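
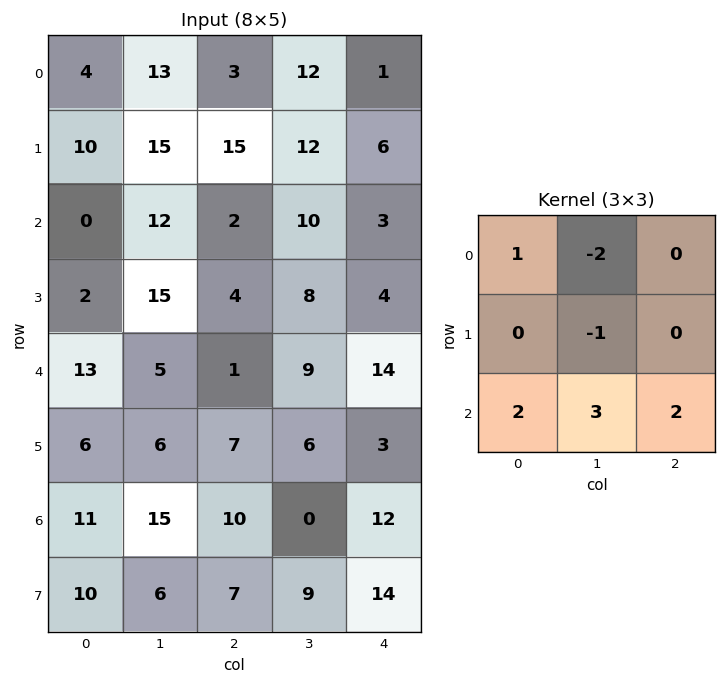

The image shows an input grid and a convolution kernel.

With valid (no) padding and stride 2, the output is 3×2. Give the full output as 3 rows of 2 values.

Output[0,0]: The receptive field on the input at this output position is [4 13 3 / 10 15 15 / 0 12 2]. Elementwise product with the kernel and sum: 4·1 + 13·-2 + 15·-1 + 0·2 + 12·3 + 2·2.
Output[0,1]: The receptive field on the input at this output position is [3 12 1 / 15 12 6 / 2 10 3]. Elementwise product with the kernel and sum: 3·1 + 12·-2 + 12·-1 + 2·2 + 10·3 + 3·2.

3 7
4 31
84 21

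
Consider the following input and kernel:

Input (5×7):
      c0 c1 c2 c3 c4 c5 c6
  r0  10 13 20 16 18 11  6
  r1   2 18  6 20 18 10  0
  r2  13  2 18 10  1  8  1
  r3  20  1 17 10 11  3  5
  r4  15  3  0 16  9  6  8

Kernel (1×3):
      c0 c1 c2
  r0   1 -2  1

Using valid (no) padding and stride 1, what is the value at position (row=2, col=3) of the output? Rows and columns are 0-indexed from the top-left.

The receptive field on the input at this output position is [10 1 8]. Elementwise product with the kernel and sum: 10·1 + 1·-2 + 8·1.

16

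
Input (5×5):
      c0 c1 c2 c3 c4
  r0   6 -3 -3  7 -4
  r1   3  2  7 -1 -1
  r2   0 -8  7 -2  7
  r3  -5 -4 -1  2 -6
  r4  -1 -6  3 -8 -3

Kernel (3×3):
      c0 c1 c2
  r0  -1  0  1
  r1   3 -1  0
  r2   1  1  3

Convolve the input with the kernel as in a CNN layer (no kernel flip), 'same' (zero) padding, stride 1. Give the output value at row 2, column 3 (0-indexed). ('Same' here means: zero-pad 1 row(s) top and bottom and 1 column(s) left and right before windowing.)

-2

The receptive field on the zero-padded input at this output position is [7 -1 -1 / 7 -2 7 / -1 2 -6]. Elementwise product with the kernel and sum: 7·-1 + -1·1 + 7·3 + -2·-1 + -1·1 + 2·1 + -6·3.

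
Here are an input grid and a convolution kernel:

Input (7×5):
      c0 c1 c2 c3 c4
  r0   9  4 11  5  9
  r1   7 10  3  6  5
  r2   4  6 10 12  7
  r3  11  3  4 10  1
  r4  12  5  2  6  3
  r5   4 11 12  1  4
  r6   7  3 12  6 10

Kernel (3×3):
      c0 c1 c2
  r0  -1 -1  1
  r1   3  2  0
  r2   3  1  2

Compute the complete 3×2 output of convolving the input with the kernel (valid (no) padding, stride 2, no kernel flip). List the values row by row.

77 70
84 35
67 95

Output[0,0]: The receptive field on the input at this output position is [9 4 11 / 7 10 3 / 4 6 10]. Elementwise product with the kernel and sum: 9·-1 + 4·-1 + 11·1 + 7·3 + 10·2 + 4·3 + 6·1 + 10·2.
Output[0,1]: The receptive field on the input at this output position is [11 5 9 / 3 6 5 / 10 12 7]. Elementwise product with the kernel and sum: 11·-1 + 5·-1 + 9·1 + 3·3 + 6·2 + 10·3 + 12·1 + 7·2.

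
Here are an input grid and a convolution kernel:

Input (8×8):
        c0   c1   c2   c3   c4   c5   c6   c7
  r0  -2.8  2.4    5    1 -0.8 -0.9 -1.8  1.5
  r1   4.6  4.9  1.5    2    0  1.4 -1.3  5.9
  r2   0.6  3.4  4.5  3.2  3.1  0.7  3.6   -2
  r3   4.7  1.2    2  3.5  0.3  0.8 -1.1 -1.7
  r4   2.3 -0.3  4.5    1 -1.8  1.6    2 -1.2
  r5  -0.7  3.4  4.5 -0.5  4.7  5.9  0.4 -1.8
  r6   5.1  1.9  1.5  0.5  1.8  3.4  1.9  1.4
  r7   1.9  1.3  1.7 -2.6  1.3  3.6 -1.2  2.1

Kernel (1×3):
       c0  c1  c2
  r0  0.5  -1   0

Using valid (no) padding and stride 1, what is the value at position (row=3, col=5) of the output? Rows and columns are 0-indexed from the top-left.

The receptive field on the input at this output position is [0.8 -1.1 -1.7]. Elementwise product with the kernel and sum: 0.8·0.5 + -1.1·-1.

1.5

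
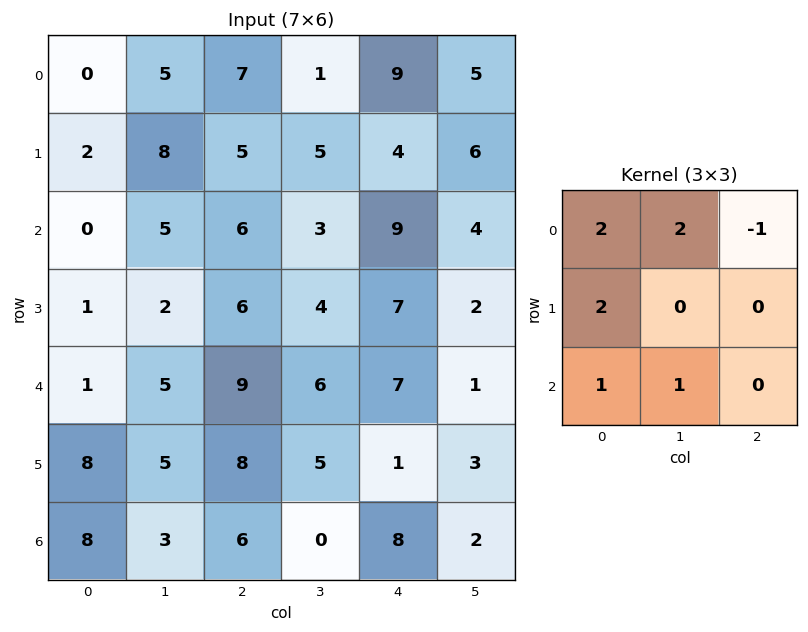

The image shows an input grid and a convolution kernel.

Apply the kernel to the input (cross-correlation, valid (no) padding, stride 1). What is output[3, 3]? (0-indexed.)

38

The receptive field on the input at this output position is [4 7 2 / 6 7 1 / 5 1 3]. Elementwise product with the kernel and sum: 4·2 + 7·2 + 2·-1 + 6·2 + 5·1 + 1·1.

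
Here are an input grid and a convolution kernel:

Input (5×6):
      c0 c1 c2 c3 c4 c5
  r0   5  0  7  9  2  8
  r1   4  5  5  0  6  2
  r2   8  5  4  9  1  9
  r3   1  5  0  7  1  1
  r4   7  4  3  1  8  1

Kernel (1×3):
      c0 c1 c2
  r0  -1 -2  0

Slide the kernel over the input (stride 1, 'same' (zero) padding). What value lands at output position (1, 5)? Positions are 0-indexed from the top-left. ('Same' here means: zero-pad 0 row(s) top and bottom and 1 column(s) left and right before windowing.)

-10

The receptive field on the zero-padded input at this output position is [6 2 0]. Elementwise product with the kernel and sum: 6·-1 + 2·-2.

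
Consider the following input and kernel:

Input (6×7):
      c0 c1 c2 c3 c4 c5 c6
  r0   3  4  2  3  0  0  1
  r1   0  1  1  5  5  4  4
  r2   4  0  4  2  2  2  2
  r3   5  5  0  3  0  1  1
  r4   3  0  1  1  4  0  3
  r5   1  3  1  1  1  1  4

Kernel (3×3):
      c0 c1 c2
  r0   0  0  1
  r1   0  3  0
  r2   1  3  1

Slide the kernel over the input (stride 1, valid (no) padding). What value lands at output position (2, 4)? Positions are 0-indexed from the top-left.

12

The receptive field on the input at this output position is [2 2 2 / 0 1 1 / 4 0 3]. Elementwise product with the kernel and sum: 2·1 + 1·3 + 4·1 + 0·3 + 3·1.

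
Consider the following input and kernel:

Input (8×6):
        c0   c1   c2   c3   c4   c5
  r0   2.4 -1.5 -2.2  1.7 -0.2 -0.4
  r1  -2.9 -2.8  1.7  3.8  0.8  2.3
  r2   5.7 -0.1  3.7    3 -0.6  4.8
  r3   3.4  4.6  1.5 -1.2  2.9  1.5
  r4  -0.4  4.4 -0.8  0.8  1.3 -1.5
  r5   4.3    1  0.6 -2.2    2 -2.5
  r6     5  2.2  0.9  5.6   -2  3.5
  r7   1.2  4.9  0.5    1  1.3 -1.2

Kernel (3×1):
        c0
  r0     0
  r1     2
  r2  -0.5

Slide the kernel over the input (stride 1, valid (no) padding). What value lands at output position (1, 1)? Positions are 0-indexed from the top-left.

-2.5

The receptive field on the input at this output position is [-2.8 / -0.1 / 4.6]. Elementwise product with the kernel and sum: -0.1·2 + 4.6·-0.5.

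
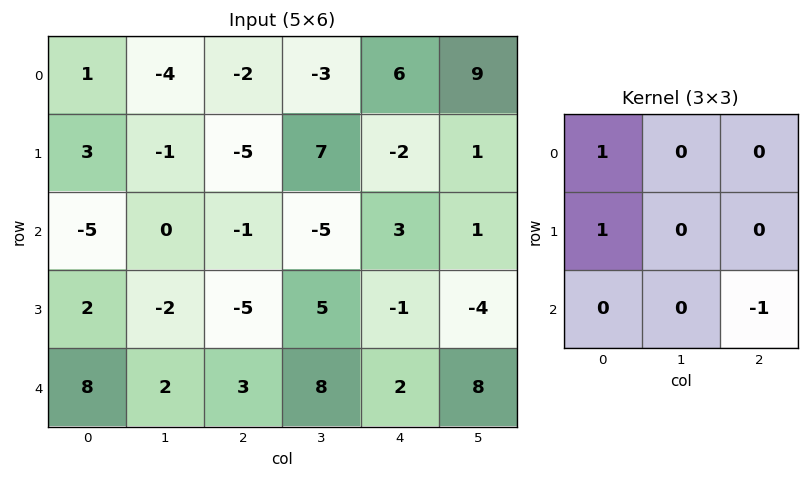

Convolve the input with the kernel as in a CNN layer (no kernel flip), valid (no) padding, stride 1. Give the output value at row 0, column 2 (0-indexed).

-10

The receptive field on the input at this output position is [-2 -3 6 / -5 7 -2 / -1 -5 3]. Elementwise product with the kernel and sum: -2·1 + -5·1 + 3·-1.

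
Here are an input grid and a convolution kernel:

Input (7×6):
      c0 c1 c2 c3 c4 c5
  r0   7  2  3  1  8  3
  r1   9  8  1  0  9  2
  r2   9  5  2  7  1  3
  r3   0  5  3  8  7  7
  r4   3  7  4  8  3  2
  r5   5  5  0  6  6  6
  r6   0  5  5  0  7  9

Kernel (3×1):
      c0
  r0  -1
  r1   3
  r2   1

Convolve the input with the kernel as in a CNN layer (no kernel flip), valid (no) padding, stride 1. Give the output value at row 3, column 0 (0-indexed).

14

The receptive field on the input at this output position is [0 / 3 / 5]. Elementwise product with the kernel and sum: 0·-1 + 3·3 + 5·1.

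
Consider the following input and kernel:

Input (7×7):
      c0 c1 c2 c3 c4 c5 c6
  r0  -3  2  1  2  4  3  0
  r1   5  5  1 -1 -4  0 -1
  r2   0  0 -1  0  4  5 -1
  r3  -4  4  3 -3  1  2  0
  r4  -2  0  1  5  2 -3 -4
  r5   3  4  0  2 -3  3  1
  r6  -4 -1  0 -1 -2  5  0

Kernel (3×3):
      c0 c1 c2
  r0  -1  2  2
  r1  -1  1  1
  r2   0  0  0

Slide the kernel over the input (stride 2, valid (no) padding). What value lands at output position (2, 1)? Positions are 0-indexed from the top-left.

12

The receptive field on the input at this output position is [1 5 2 / 0 2 -3 / 0 -1 -2]. Elementwise product with the kernel and sum: 1·-1 + 5·2 + 2·2 + 0·-1 + 2·1 + -3·1.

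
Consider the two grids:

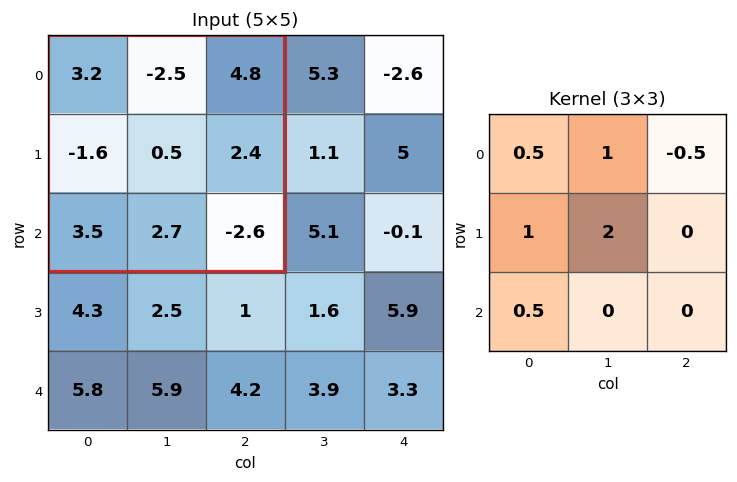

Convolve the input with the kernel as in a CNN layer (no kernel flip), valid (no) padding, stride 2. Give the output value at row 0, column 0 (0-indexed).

The receptive field on the input at this output position is [3.2 -2.5 4.8 / -1.6 0.5 2.4 / 3.5 2.7 -2.6]. Elementwise product with the kernel and sum: 3.2·0.5 + -2.5·1 + 4.8·-0.5 + -1.6·1 + 0.5·2 + 3.5·0.5.

-2.15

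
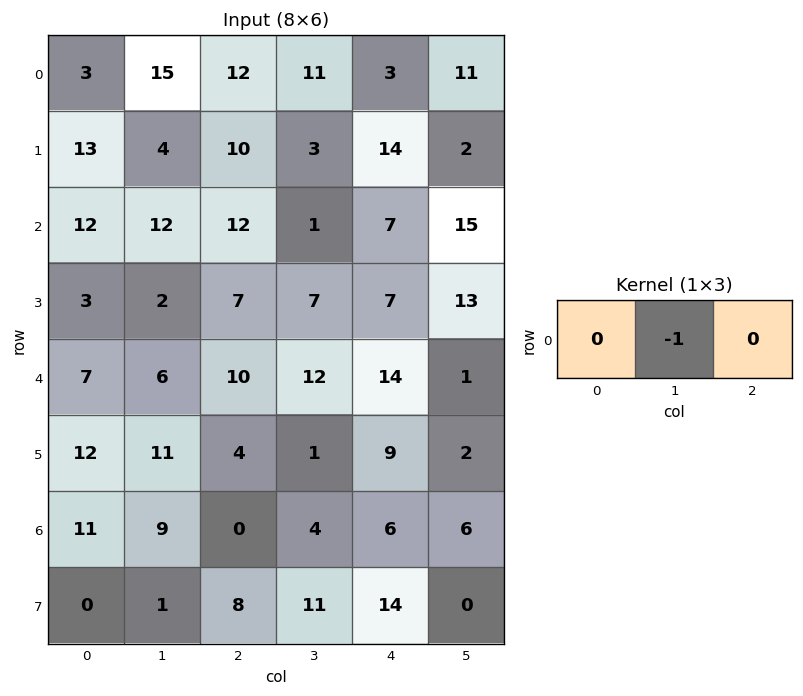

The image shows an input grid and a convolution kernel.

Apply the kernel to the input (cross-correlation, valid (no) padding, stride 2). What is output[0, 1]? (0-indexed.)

-11

The receptive field on the input at this output position is [12 11 3]. Elementwise product with the kernel and sum: 11·-1.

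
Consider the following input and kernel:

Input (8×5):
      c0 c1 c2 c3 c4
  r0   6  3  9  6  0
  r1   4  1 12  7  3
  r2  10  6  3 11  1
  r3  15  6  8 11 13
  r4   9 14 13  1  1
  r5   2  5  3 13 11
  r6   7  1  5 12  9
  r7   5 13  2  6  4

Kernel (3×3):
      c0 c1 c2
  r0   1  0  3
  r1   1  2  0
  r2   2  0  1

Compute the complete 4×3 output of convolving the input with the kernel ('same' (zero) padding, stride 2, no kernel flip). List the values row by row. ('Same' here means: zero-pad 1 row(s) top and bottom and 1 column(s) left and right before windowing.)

13 30 20
29 57 42
41 102 40
42 87 55

Output[0,0]: The receptive field on the zero-padded input at this output position is [0 0 0 / 0 6 3 / 0 4 1]. Elementwise product with the kernel and sum: 0·1 + 0·3 + 0·1 + 6·2 + 0·2 + 1·1.
Output[0,1]: The receptive field on the zero-padded input at this output position is [0 0 0 / 3 9 6 / 1 12 7]. Elementwise product with the kernel and sum: 0·1 + 0·3 + 3·1 + 9·2 + 1·2 + 7·1.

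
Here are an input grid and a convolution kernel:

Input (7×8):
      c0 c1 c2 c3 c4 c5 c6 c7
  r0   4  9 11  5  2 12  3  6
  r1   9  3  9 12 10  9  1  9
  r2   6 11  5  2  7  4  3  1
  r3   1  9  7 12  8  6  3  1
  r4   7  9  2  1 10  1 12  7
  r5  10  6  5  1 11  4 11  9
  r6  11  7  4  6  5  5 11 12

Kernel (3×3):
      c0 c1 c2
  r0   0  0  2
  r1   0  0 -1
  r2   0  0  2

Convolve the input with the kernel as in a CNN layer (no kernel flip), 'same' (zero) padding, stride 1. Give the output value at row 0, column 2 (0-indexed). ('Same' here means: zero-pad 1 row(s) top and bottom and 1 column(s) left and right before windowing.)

The receptive field on the zero-padded input at this output position is [0 0 0 / 9 11 5 / 3 9 12]. Elementwise product with the kernel and sum: 0·2 + 5·-1 + 12·2.

19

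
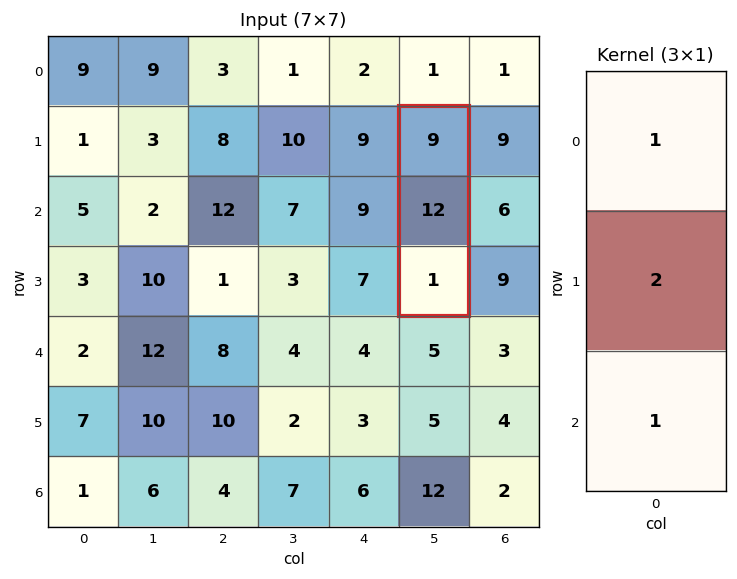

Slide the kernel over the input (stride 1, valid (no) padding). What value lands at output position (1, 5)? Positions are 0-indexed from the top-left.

The receptive field on the input at this output position is [9 / 12 / 1]. Elementwise product with the kernel and sum: 9·1 + 12·2 + 1·1.

34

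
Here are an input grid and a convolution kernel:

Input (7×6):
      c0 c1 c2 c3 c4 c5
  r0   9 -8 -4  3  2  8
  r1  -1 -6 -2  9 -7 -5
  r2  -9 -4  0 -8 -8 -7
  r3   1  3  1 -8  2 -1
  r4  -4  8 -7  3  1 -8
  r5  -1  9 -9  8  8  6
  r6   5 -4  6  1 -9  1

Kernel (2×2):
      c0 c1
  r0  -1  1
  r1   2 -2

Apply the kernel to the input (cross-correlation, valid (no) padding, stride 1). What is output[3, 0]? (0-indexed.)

-22

The receptive field on the input at this output position is [1 3 / -4 8]. Elementwise product with the kernel and sum: 1·-1 + 3·1 + -4·2 + 8·-2.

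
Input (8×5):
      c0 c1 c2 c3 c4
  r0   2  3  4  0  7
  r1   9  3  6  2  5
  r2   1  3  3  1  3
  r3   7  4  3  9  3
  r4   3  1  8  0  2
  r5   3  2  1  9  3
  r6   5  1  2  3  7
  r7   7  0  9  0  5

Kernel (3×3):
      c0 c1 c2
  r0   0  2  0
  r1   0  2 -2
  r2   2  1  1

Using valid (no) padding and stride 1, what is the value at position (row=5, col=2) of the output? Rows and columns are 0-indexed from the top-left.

33

The receptive field on the input at this output position is [1 9 3 / 2 3 7 / 9 0 5]. Elementwise product with the kernel and sum: 9·2 + 3·2 + 7·-2 + 9·2 + 0·1 + 5·1.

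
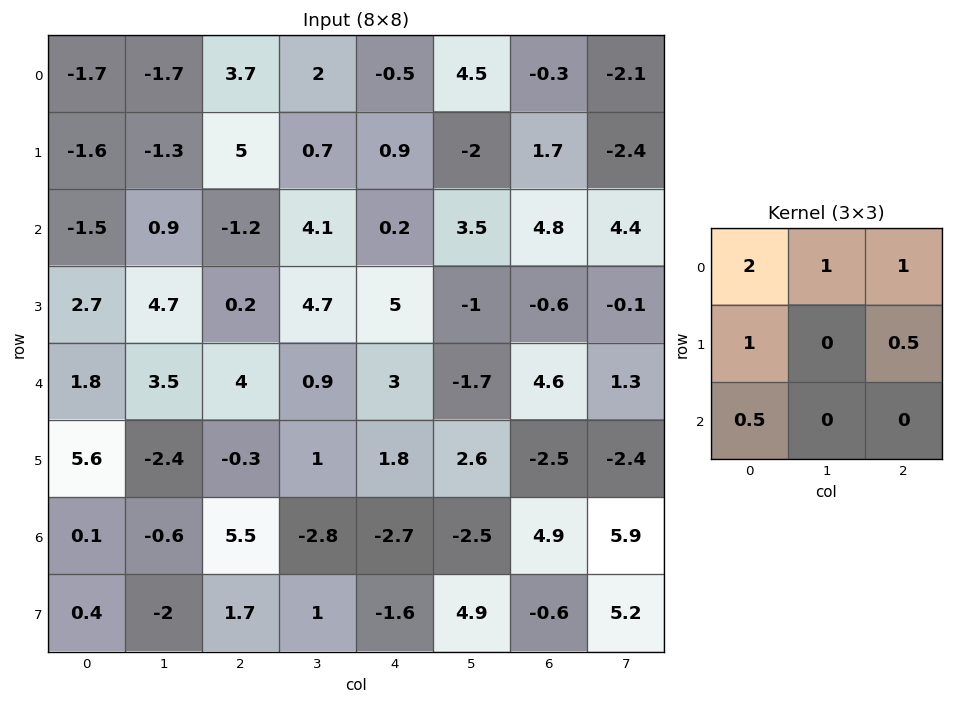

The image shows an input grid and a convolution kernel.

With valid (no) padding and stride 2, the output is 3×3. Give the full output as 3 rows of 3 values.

-1.25 13.75 5.05
0.4 6.6 14.9
16.6 15.25 8.1

Output[0,0]: The receptive field on the input at this output position is [-1.7 -1.7 3.7 / -1.6 -1.3 5 / -1.5 0.9 -1.2]. Elementwise product with the kernel and sum: -1.7·2 + -1.7·1 + 3.7·1 + -1.6·1 + 5·0.5 + -1.5·0.5.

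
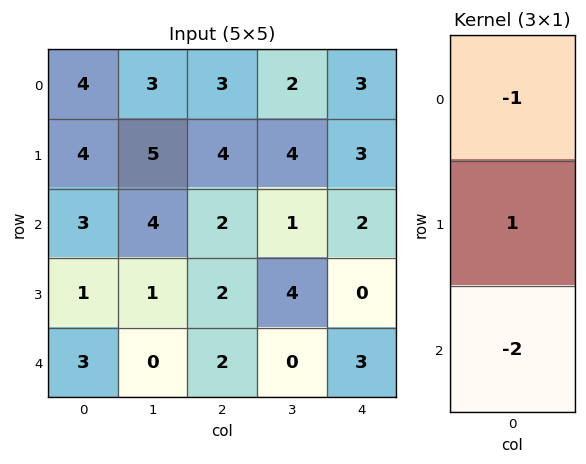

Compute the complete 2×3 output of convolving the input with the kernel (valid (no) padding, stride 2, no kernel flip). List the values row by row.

-6 -3 -4
-8 -4 -8

Output[0,0]: The receptive field on the input at this output position is [4 / 4 / 3]. Elementwise product with the kernel and sum: 4·-1 + 4·1 + 3·-2.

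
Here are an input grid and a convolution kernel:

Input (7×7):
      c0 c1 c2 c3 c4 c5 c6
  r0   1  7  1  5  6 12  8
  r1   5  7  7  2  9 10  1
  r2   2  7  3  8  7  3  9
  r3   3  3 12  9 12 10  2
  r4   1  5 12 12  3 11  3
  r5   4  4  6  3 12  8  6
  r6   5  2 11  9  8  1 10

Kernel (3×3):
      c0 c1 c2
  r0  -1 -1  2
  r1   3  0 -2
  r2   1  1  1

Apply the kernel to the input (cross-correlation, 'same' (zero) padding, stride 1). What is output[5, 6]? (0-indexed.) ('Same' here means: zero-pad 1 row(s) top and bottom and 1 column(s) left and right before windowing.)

21

The receptive field on the zero-padded input at this output position is [11 3 0 / 8 6 0 / 1 10 0]. Elementwise product with the kernel and sum: 11·-1 + 3·-1 + 0·2 + 8·3 + 0·-2 + 1·1 + 10·1 + 0·1.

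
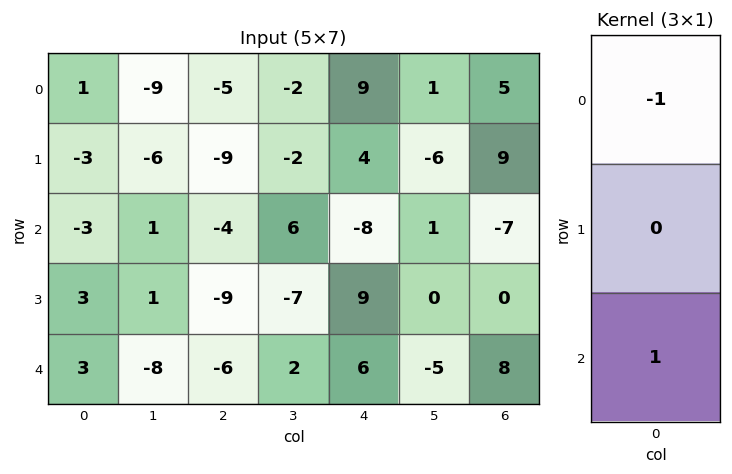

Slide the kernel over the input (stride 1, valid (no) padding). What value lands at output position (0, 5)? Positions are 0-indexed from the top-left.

The receptive field on the input at this output position is [1 / -6 / 1]. Elementwise product with the kernel and sum: 1·-1 + 1·1.

0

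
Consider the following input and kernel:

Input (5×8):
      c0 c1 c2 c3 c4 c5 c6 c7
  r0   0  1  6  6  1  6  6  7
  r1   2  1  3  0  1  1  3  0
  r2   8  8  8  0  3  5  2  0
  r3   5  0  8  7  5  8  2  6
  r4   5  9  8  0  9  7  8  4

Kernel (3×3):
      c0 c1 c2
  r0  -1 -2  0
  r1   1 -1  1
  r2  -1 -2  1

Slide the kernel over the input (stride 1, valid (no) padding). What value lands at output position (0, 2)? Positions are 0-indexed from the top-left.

The receptive field on the input at this output position is [6 6 1 / 3 0 1 / 8 0 3]. Elementwise product with the kernel and sum: 6·-1 + 6·-2 + 3·1 + 0·-1 + 1·1 + 8·-1 + 0·-2 + 3·1.

-19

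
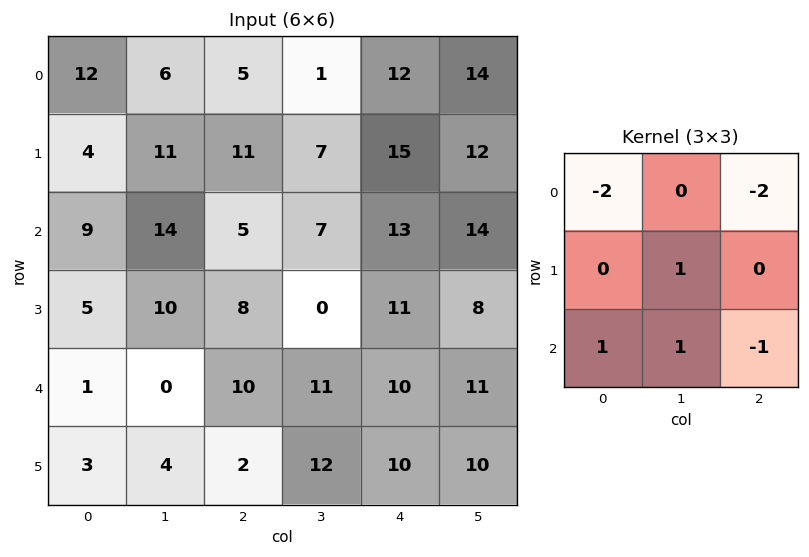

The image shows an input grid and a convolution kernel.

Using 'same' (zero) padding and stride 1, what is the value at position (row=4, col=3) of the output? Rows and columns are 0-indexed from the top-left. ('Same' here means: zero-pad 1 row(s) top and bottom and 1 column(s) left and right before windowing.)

-23

The receptive field on the zero-padded input at this output position is [8 0 11 / 10 11 10 / 2 12 10]. Elementwise product with the kernel and sum: 8·-2 + 11·-2 + 11·1 + 2·1 + 12·1 + 10·-1.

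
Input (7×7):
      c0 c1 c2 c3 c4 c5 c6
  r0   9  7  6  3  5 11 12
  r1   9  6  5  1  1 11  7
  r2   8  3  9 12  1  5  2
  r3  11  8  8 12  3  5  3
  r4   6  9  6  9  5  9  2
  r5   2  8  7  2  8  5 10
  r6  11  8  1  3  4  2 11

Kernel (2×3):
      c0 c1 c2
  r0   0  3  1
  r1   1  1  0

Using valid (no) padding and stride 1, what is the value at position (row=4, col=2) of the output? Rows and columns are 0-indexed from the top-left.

41

The receptive field on the input at this output position is [6 9 5 / 7 2 8]. Elementwise product with the kernel and sum: 9·3 + 5·1 + 7·1 + 2·1.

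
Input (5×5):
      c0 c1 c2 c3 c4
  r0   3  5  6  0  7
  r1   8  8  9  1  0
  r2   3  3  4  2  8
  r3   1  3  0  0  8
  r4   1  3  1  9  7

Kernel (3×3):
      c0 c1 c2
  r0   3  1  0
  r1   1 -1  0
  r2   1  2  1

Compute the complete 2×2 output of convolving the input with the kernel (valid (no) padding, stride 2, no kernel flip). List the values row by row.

Output[0,0]: The receptive field on the input at this output position is [3 5 6 / 8 8 9 / 3 3 4]. Elementwise product with the kernel and sum: 3·3 + 5·1 + 8·1 + 8·-1 + 3·1 + 3·2 + 4·1.
Output[0,1]: The receptive field on the input at this output position is [6 0 7 / 9 1 0 / 4 2 8]. Elementwise product with the kernel and sum: 6·3 + 0·1 + 9·1 + 1·-1 + 4·1 + 2·2 + 8·1.

27 42
18 40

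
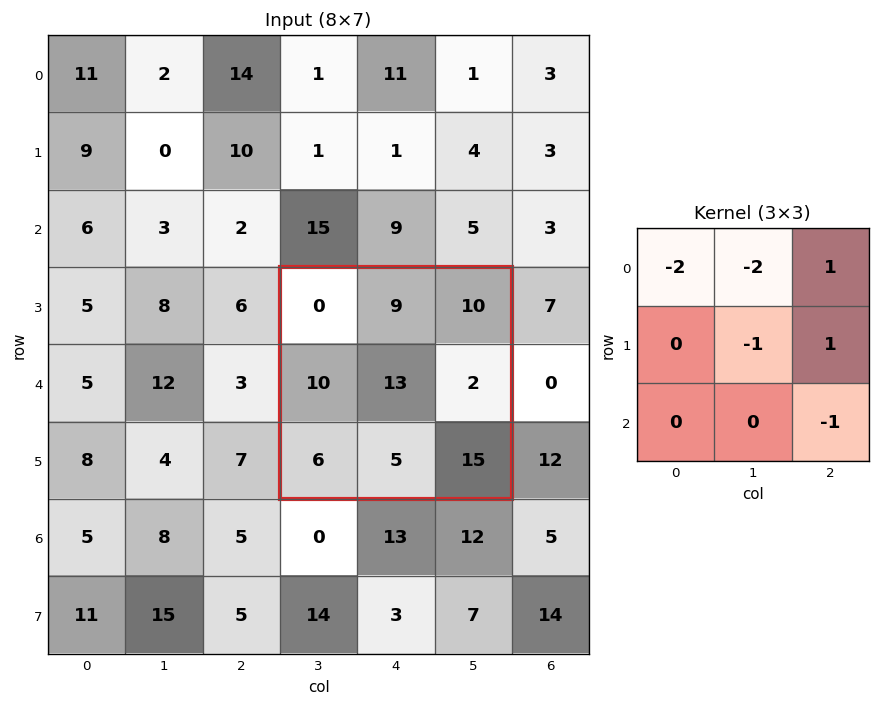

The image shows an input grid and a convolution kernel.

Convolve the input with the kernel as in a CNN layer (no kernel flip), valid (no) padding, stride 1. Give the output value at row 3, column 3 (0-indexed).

The receptive field on the input at this output position is [0 9 10 / 10 13 2 / 6 5 15]. Elementwise product with the kernel and sum: 0·-2 + 9·-2 + 10·1 + 13·-1 + 2·1 + 15·-1.

-34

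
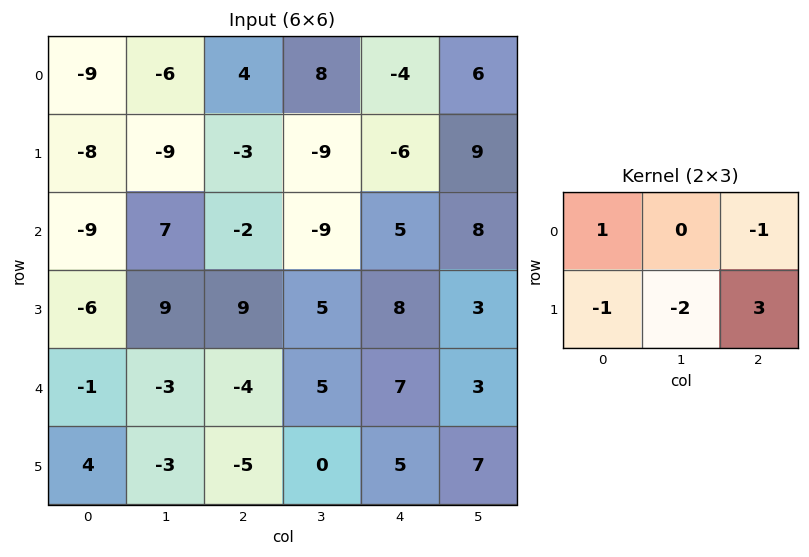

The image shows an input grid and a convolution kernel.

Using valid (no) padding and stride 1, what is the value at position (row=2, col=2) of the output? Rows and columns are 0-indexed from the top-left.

The receptive field on the input at this output position is [-2 -9 5 / 9 5 8]. Elementwise product with the kernel and sum: -2·1 + 5·-1 + 9·-1 + 5·-2 + 8·3.

-2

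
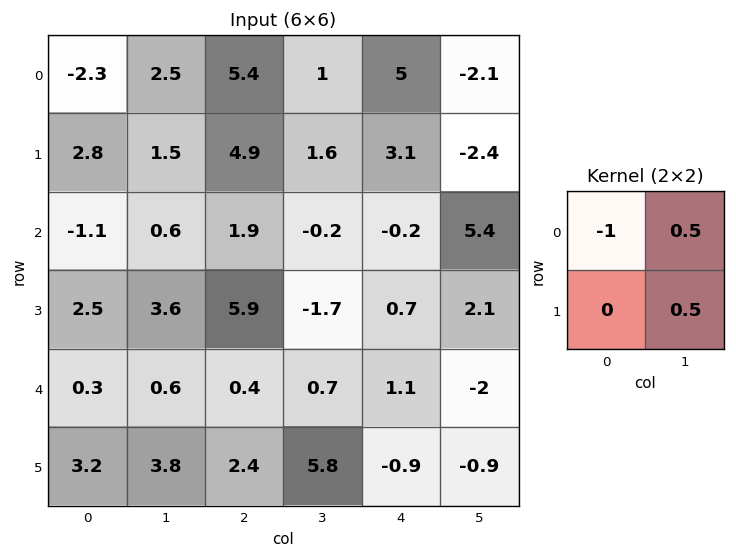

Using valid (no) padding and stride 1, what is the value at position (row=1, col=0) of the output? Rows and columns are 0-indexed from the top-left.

-1.75

The receptive field on the input at this output position is [2.8 1.5 / -1.1 0.6]. Elementwise product with the kernel and sum: 2.8·-1 + 1.5·0.5 + 0.6·0.5.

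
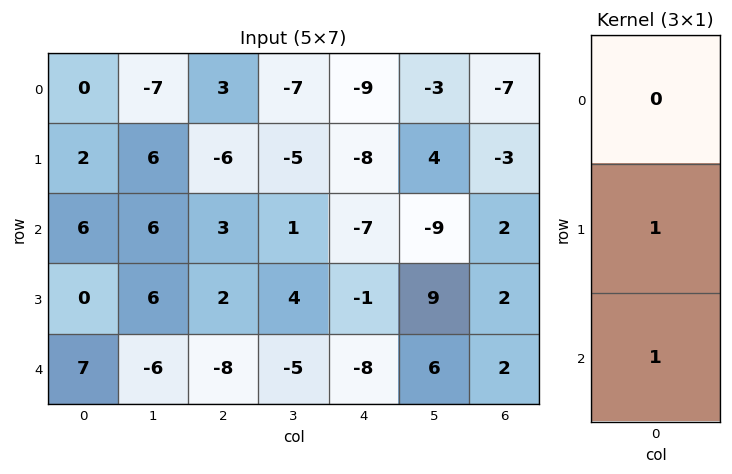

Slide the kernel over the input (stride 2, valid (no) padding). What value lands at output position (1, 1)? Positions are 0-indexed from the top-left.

-6

The receptive field on the input at this output position is [3 / 2 / -8]. Elementwise product with the kernel and sum: 2·1 + -8·1.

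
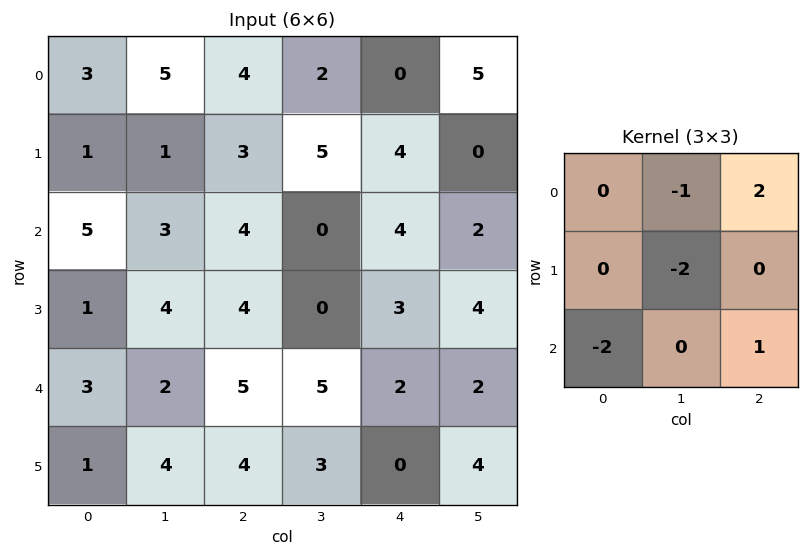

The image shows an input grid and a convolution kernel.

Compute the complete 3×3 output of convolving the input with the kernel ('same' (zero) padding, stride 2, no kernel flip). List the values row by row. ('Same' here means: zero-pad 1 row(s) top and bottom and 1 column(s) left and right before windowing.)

Output[0,0]: The receptive field on the zero-padded input at this output position is [0 0 0 / 0 3 5 / 0 1 1]. Elementwise product with the kernel and sum: 0·-1 + 0·2 + 3·-2 + 0·-2 + 1·1.
Output[0,1]: The receptive field on the zero-padded input at this output position is [0 0 0 / 5 4 2 / 1 3 5]. Elementwise product with the kernel and sum: 0·-1 + 0·2 + 4·-2 + 1·-2 + 5·1.

-5 -5 -10
-5 -9 -8
5 -19 -1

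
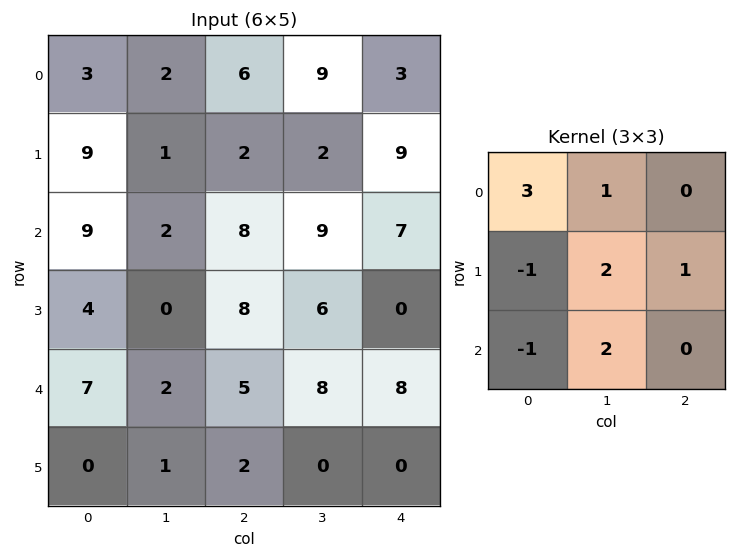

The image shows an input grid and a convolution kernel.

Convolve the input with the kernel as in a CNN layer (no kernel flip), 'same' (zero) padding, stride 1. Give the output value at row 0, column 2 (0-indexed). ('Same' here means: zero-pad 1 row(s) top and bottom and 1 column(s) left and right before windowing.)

The receptive field on the zero-padded input at this output position is [0 0 0 / 2 6 9 / 1 2 2]. Elementwise product with the kernel and sum: 0·3 + 0·1 + 2·-1 + 6·2 + 9·1 + 1·-1 + 2·2.

22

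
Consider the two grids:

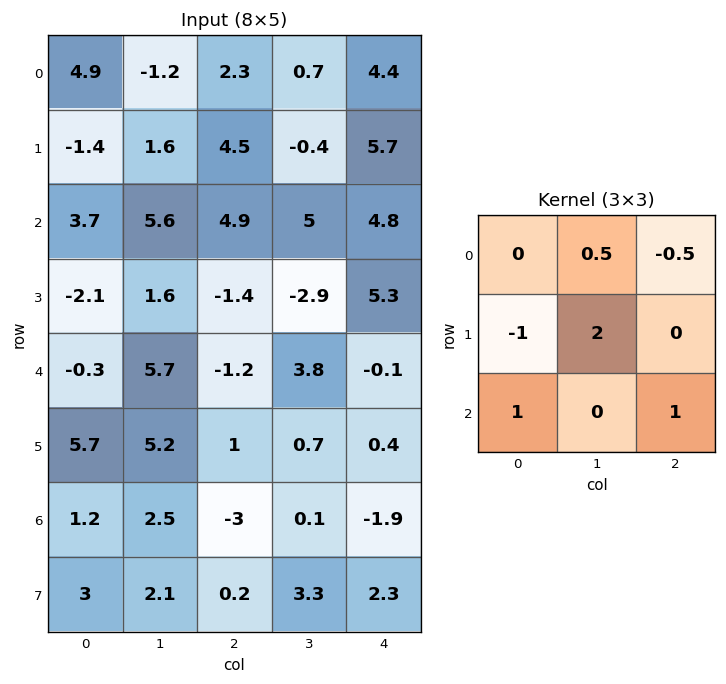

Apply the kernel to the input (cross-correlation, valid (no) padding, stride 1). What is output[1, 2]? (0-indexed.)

The receptive field on the input at this output position is [4.5 -0.4 5.7 / 4.9 5 4.8 / -1.4 -2.9 5.3]. Elementwise product with the kernel and sum: -0.4·0.5 + 5.7·-0.5 + 4.9·-1 + 5·2 + -1.4·1 + 5.3·1.

5.95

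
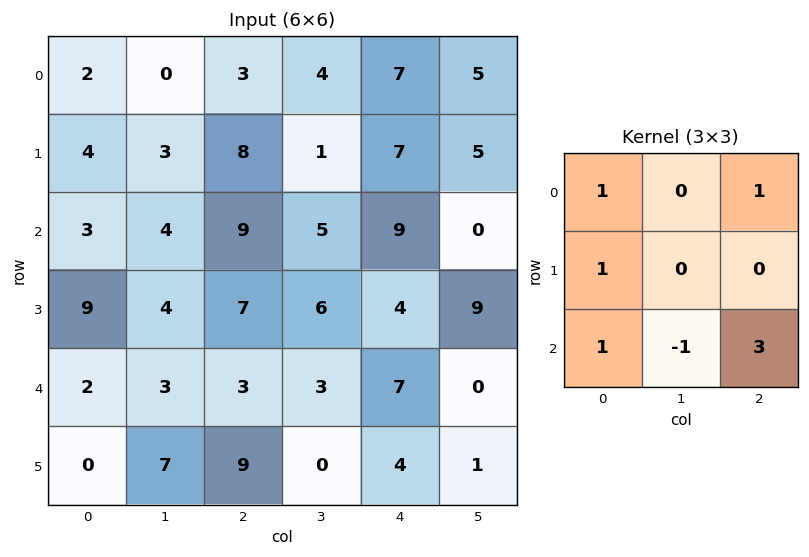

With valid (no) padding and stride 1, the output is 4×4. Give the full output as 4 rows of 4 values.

35 17 49 6
41 23 37 40
29 22 46 7
38 11 35 17

Output[0,0]: The receptive field on the input at this output position is [2 0 3 / 4 3 8 / 3 4 9]. Elementwise product with the kernel and sum: 2·1 + 3·1 + 4·1 + 3·1 + 4·-1 + 9·3.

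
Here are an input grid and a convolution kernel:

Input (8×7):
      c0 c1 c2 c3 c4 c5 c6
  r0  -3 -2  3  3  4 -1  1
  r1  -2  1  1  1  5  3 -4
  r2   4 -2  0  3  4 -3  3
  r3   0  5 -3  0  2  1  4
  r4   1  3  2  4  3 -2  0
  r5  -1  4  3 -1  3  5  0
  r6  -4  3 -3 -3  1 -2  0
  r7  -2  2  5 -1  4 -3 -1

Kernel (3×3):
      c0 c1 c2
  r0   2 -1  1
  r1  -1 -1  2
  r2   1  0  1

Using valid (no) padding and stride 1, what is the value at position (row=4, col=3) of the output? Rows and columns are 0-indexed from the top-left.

6

The receptive field on the input at this output position is [4 3 -2 / -1 3 5 / -3 1 -2]. Elementwise product with the kernel and sum: 4·2 + 3·-1 + -2·1 + -1·-1 + 3·-1 + 5·2 + -3·1 + -2·1.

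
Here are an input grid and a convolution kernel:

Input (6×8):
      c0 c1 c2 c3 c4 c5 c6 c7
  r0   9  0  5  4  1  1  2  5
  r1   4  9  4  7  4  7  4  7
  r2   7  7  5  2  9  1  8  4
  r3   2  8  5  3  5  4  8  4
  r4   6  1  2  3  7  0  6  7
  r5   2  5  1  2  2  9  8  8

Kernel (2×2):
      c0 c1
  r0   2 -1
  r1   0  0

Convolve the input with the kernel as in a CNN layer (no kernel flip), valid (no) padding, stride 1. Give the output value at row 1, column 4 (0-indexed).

1

The receptive field on the input at this output position is [4 7 / 9 1]. Elementwise product with the kernel and sum: 4·2 + 7·-1.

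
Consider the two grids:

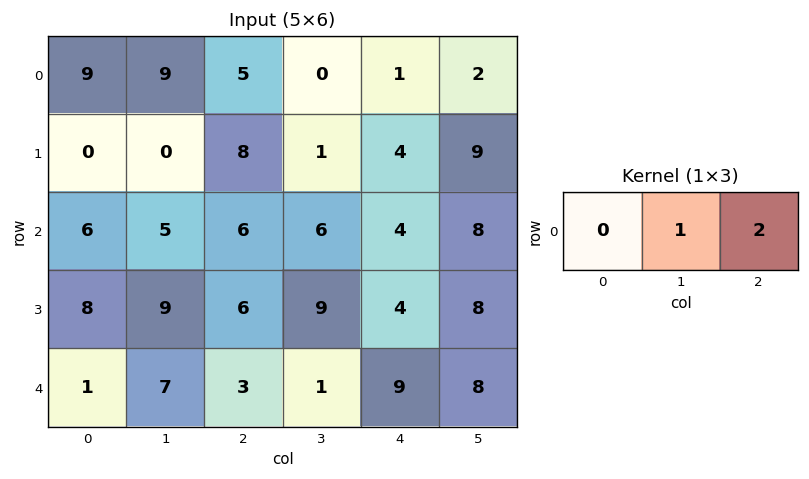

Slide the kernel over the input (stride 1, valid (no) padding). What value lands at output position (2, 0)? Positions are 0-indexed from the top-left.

17

The receptive field on the input at this output position is [6 5 6]. Elementwise product with the kernel and sum: 5·1 + 6·2.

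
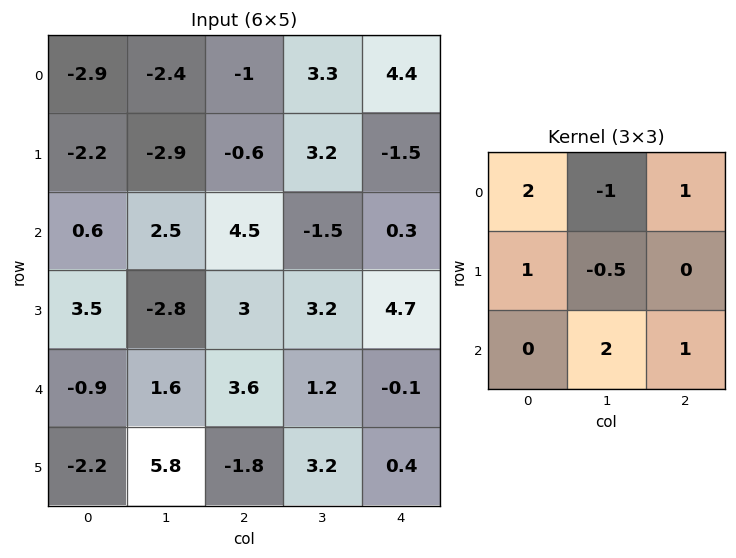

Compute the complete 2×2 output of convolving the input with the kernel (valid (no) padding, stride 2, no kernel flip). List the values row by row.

Output[0,0]: The receptive field on the input at this output position is [-2.9 -2.4 -1 / -2.2 -2.9 -0.6 / 0.6 2.5 4.5]. Elementwise product with the kernel and sum: -2.9·2 + -2.4·-1 + -1·1 + -2.2·1 + -2.9·-0.5 + 2.5·2 + 4.5·1.

4.35 -5.8
14.9 14.5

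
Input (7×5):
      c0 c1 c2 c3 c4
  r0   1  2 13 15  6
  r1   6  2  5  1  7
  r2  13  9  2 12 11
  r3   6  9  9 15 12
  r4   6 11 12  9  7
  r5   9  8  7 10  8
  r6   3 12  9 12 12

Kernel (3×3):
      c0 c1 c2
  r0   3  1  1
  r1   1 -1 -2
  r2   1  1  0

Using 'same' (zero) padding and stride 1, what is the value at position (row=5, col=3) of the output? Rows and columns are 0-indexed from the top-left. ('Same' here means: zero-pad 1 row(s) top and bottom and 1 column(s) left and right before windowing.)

The receptive field on the zero-padded input at this output position is [12 9 7 / 7 10 8 / 9 12 12]. Elementwise product with the kernel and sum: 12·3 + 9·1 + 7·1 + 7·1 + 10·-1 + 8·-2 + 9·1 + 12·1.

54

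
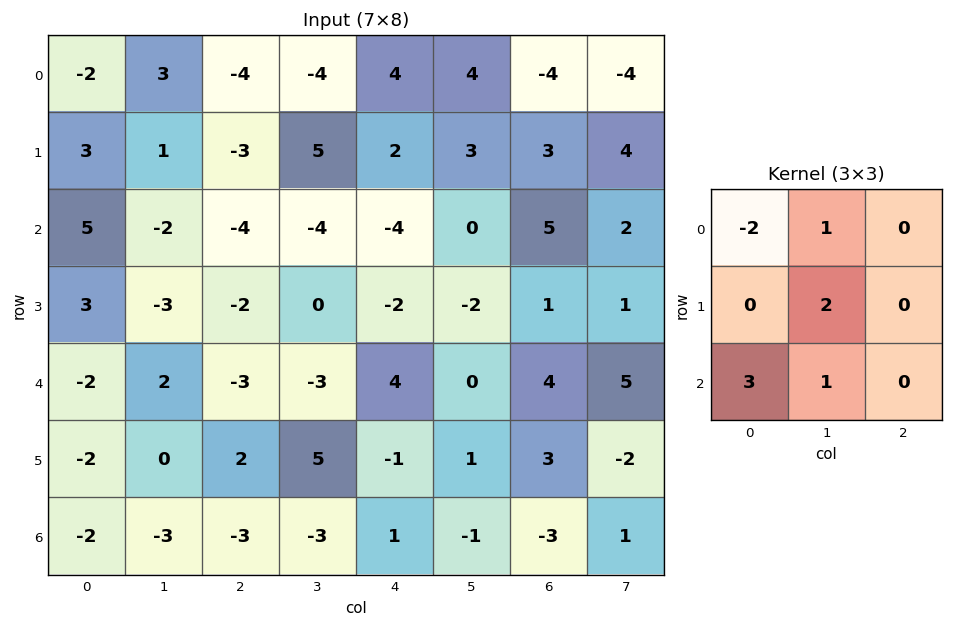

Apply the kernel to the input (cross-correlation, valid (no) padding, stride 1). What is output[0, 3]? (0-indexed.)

0

The receptive field on the input at this output position is [-4 4 4 / 5 2 3 / -4 -4 0]. Elementwise product with the kernel and sum: -4·-2 + 4·1 + 2·2 + -4·3 + -4·1.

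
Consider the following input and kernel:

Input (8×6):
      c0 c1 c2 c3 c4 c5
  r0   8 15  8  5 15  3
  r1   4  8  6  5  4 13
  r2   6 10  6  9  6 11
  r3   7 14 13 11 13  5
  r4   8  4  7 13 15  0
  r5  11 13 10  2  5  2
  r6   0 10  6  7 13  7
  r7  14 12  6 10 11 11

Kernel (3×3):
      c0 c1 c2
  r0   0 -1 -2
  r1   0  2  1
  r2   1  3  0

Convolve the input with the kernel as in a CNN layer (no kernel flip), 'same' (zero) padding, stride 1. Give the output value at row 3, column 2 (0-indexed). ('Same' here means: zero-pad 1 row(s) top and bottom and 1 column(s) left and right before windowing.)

38

The receptive field on the zero-padded input at this output position is [10 6 9 / 14 13 11 / 4 7 13]. Elementwise product with the kernel and sum: 6·-1 + 9·-2 + 13·2 + 11·1 + 4·1 + 7·3.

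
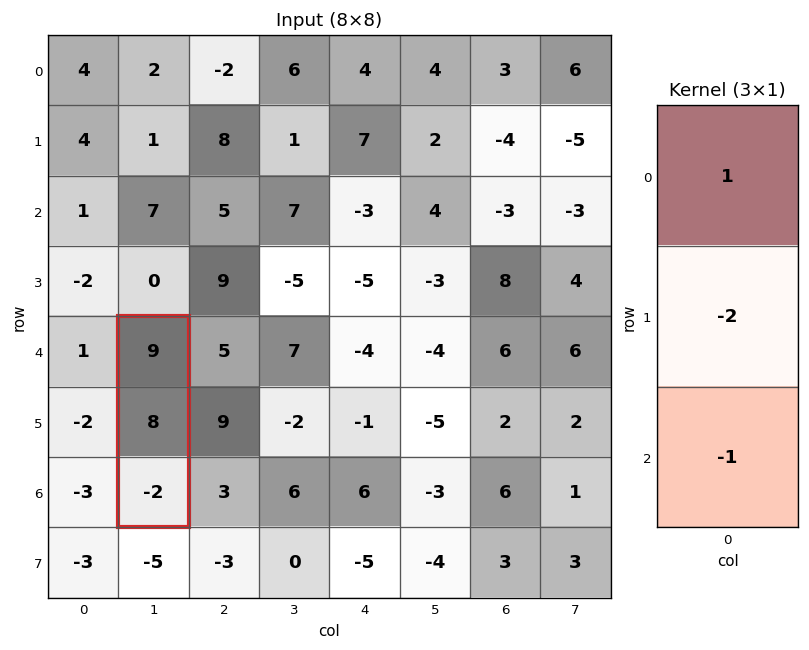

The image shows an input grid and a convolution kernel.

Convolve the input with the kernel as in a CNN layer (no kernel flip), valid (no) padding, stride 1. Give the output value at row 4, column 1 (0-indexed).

The receptive field on the input at this output position is [9 / 8 / -2]. Elementwise product with the kernel and sum: 9·1 + 8·-2 + -2·-1.

-5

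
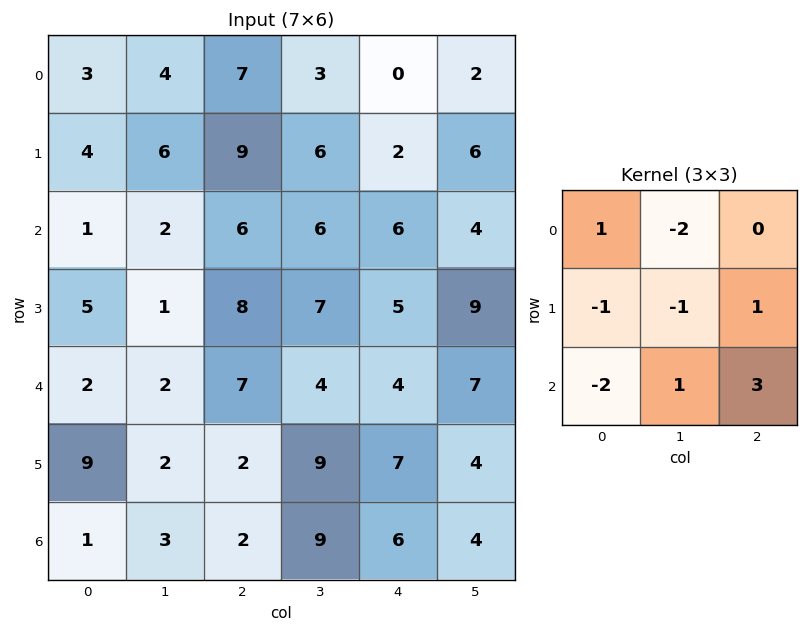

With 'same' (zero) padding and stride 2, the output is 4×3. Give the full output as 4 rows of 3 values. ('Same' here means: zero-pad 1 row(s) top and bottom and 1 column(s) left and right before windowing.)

Output[0,0]: The receptive field on the zero-padded input at this output position is [0 0 0 / 0 3 4 / 0 4 6]. Elementwise product with the kernel and sum: 0·1 + 0·-2 + 0·-1 + 3·-1 + 4·1 + 0·-2 + 4·1 + 6·3.
Output[0,1]: The receptive field on the zero-padded input at this output position is [0 0 0 / 4 7 3 / 6 9 6]. Elementwise product with the kernel and sum: 0·1 + 0·-2 + 4·-1 + 7·-1 + 3·1 + 6·-2 + 9·1 + 6·3.

23 7 7
1 13 12
5 5 -3
-16 2 -16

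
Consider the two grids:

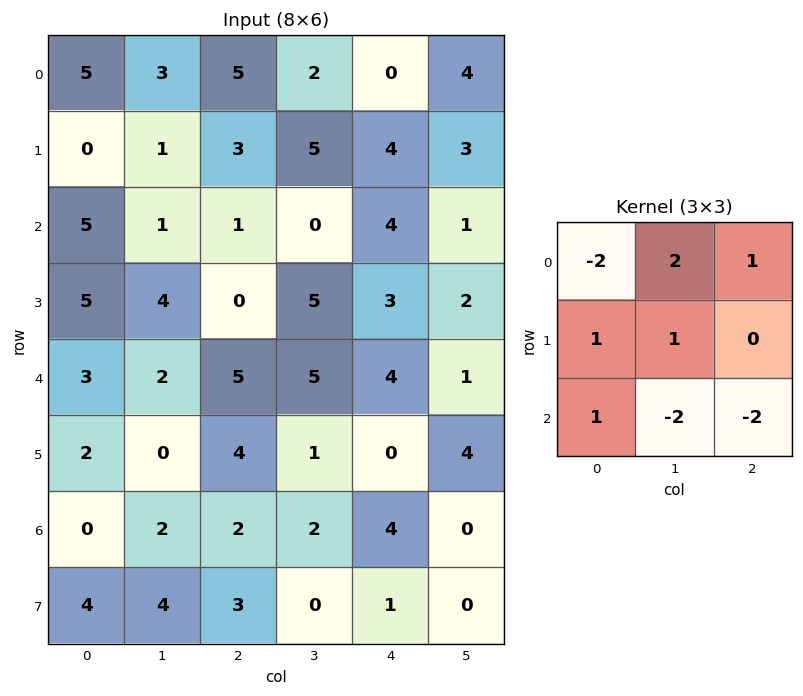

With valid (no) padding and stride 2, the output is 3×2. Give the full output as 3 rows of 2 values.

3 -5
-9 -6
-3 -1

Output[0,0]: The receptive field on the input at this output position is [5 3 5 / 0 1 3 / 5 1 1]. Elementwise product with the kernel and sum: 5·-2 + 3·2 + 5·1 + 0·1 + 1·1 + 5·1 + 1·-2 + 1·-2.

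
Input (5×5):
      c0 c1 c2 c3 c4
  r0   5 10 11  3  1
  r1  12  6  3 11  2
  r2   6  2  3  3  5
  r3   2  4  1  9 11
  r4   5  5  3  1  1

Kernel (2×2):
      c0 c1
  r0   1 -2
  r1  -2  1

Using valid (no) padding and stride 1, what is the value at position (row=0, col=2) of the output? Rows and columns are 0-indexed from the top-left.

The receptive field on the input at this output position is [11 3 / 3 11]. Elementwise product with the kernel and sum: 11·1 + 3·-2 + 3·-2 + 11·1.

10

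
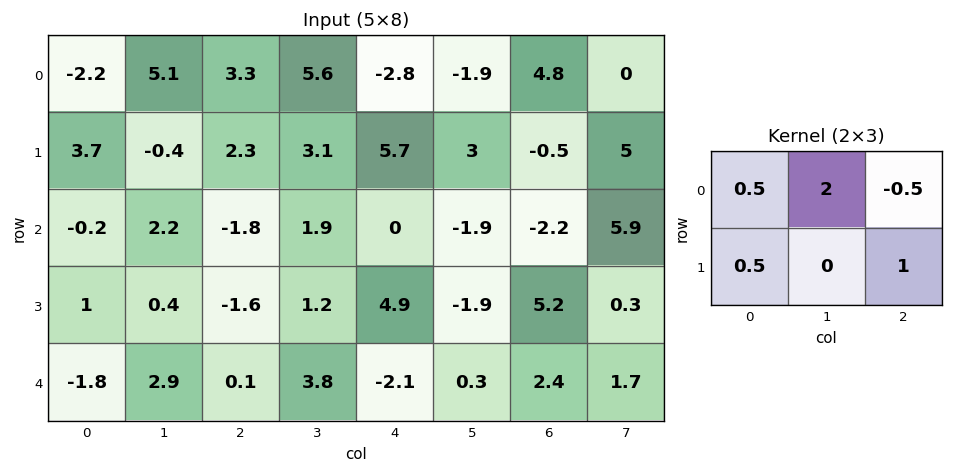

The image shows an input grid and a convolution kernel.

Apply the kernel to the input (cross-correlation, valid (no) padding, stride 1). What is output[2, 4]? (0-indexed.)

The receptive field on the input at this output position is [0 -1.9 -2.2 / 4.9 -1.9 5.2]. Elementwise product with the kernel and sum: 0·0.5 + -1.9·2 + -2.2·-0.5 + 4.9·0.5 + 5.2·1.

4.95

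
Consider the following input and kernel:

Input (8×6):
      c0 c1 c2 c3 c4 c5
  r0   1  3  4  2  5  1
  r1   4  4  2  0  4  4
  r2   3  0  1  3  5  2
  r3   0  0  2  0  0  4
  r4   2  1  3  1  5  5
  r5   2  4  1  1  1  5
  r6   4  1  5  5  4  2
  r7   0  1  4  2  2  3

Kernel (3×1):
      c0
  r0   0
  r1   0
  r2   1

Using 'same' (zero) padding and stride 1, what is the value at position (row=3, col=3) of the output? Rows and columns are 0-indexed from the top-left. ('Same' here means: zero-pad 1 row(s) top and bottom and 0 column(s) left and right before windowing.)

1

The receptive field on the zero-padded input at this output position is [3 / 0 / 1]. Elementwise product with the kernel and sum: 1·1.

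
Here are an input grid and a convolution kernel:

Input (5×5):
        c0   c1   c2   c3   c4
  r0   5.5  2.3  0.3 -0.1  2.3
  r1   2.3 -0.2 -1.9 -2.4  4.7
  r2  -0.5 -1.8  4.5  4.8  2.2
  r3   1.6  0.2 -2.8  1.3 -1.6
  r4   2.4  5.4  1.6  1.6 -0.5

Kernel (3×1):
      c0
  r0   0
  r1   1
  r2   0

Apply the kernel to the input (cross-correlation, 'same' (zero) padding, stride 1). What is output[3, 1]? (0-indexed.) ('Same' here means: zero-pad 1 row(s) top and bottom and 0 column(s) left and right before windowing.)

0.2

The receptive field on the zero-padded input at this output position is [-1.8 / 0.2 / 5.4]. Elementwise product with the kernel and sum: 0.2·1.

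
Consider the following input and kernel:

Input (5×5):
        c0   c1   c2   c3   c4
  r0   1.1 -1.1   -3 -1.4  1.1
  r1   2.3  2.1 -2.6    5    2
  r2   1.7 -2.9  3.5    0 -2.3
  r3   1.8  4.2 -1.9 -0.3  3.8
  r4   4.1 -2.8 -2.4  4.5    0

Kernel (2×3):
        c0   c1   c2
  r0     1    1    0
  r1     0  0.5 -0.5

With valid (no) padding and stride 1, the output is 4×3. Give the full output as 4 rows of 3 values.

2.35 -7.9 -2.9
1.2 1.25 3.55
1.85 -0.2 1.45
5.8 -1.15 0.05

Output[0,0]: The receptive field on the input at this output position is [1.1 -1.1 -3 / 2.3 2.1 -2.6]. Elementwise product with the kernel and sum: 1.1·1 + -1.1·1 + 2.1·0.5 + -2.6·-0.5.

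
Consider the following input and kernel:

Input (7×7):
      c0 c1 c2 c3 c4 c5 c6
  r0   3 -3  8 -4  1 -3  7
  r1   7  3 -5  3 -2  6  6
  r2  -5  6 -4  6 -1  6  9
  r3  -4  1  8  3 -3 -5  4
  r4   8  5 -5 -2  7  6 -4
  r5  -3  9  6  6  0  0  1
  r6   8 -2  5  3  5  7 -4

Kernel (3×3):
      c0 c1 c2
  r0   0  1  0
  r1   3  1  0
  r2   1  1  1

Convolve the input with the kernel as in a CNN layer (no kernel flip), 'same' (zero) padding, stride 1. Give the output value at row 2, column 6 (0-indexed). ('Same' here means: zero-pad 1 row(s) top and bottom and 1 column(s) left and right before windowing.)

32

The receptive field on the zero-padded input at this output position is [6 6 0 / 6 9 0 / -5 4 0]. Elementwise product with the kernel and sum: 6·1 + 6·3 + 9·1 + -5·1 + 4·1 + 0·1.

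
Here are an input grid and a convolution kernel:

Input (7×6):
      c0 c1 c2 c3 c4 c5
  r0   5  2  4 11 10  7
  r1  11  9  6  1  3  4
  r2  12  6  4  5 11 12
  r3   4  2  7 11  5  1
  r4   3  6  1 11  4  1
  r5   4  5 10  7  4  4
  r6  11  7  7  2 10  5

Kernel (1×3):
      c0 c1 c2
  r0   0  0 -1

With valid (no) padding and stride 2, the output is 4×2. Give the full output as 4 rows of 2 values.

Output[0,0]: The receptive field on the input at this output position is [5 2 4]. Elementwise product with the kernel and sum: 4·-1.

-4 -10
-4 -11
-1 -4
-7 -10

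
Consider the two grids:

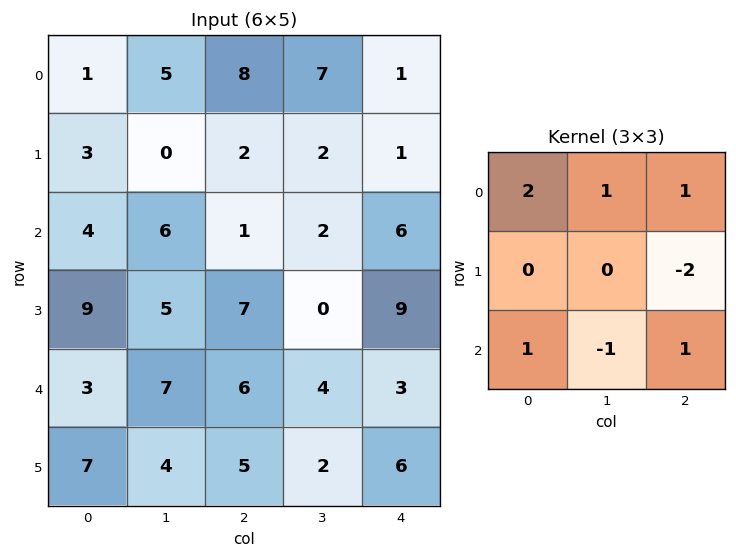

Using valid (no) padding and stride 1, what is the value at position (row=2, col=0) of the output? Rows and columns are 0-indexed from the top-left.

The receptive field on the input at this output position is [4 6 1 / 9 5 7 / 3 7 6]. Elementwise product with the kernel and sum: 4·2 + 6·1 + 1·1 + 7·-2 + 3·1 + 7·-1 + 6·1.

3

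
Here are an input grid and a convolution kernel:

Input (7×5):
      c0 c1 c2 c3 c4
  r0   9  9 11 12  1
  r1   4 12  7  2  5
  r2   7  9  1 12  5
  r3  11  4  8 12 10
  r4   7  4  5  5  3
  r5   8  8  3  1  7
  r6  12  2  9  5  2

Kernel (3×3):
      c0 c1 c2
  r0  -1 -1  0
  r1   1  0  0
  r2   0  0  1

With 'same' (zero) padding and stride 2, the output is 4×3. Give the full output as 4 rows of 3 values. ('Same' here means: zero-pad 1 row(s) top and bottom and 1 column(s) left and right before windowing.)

12 11 12
0 2 5
-3 -7 -17
-8 -9 -3

Output[0,0]: The receptive field on the zero-padded input at this output position is [0 0 0 / 0 9 9 / 0 4 12]. Elementwise product with the kernel and sum: 0·-1 + 0·-1 + 0·1 + 12·1.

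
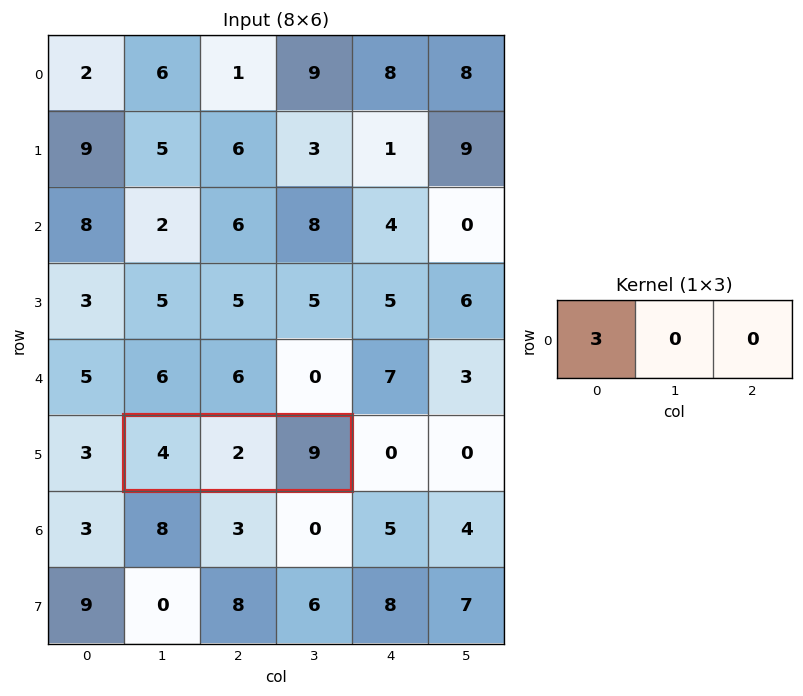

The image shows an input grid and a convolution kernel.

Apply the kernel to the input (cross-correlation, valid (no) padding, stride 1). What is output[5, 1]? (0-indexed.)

12

The receptive field on the input at this output position is [4 2 9]. Elementwise product with the kernel and sum: 4·3.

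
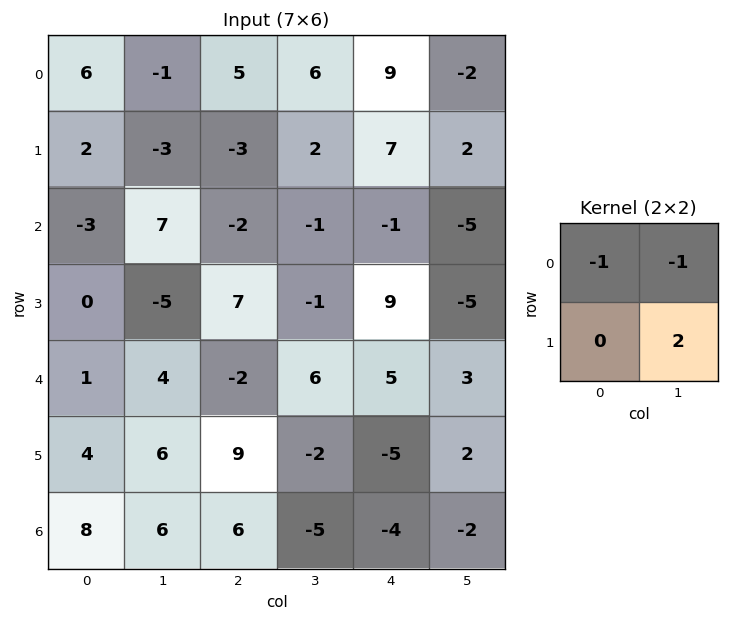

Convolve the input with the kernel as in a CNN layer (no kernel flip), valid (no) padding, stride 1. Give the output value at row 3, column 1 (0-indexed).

-6

The receptive field on the input at this output position is [-5 7 / 4 -2]. Elementwise product with the kernel and sum: -5·-1 + 7·-1 + -2·2.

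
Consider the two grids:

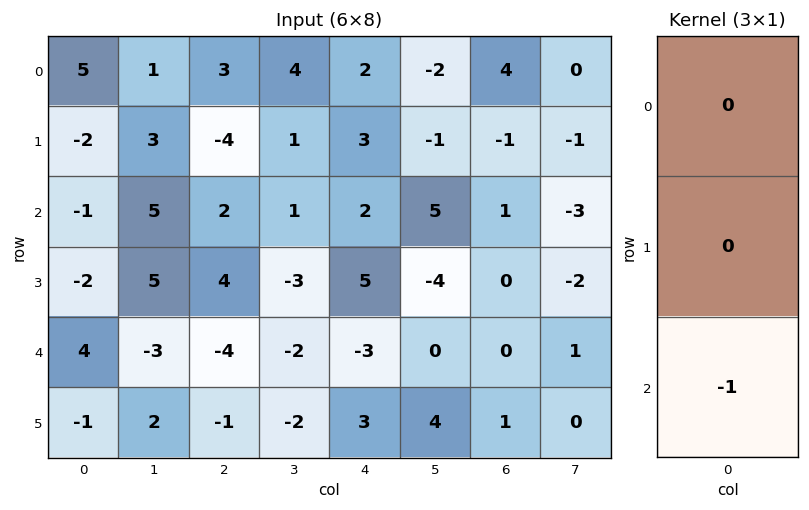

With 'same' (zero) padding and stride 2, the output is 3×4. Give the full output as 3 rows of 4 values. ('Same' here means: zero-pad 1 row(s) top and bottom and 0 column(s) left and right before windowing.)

2 4 -3 1
2 -4 -5 0
1 1 -3 -1

Output[0,0]: The receptive field on the zero-padded input at this output position is [0 / 5 / -2]. Elementwise product with the kernel and sum: -2·-1.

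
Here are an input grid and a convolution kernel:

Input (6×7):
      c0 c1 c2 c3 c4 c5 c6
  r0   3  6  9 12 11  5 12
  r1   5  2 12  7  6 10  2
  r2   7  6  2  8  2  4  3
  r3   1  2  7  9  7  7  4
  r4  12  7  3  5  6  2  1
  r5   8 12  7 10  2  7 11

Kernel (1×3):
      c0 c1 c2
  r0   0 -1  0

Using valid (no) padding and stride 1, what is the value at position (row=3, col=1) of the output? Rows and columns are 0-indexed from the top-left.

-7

The receptive field on the input at this output position is [2 7 9]. Elementwise product with the kernel and sum: 7·-1.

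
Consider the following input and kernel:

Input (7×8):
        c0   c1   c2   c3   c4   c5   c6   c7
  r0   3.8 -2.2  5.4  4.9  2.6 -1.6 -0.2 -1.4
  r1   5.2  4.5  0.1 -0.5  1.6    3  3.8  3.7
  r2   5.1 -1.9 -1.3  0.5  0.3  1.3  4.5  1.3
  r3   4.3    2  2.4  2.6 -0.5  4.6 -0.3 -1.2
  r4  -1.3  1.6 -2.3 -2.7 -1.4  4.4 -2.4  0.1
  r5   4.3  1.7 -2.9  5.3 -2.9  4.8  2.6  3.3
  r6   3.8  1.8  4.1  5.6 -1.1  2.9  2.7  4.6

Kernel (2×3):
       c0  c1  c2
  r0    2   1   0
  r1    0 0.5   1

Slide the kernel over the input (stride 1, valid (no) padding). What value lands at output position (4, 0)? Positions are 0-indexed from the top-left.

-3.05

The receptive field on the input at this output position is [-1.3 1.6 -2.3 / 4.3 1.7 -2.9]. Elementwise product with the kernel and sum: -1.3·2 + 1.6·1 + 1.7·0.5 + -2.9·1.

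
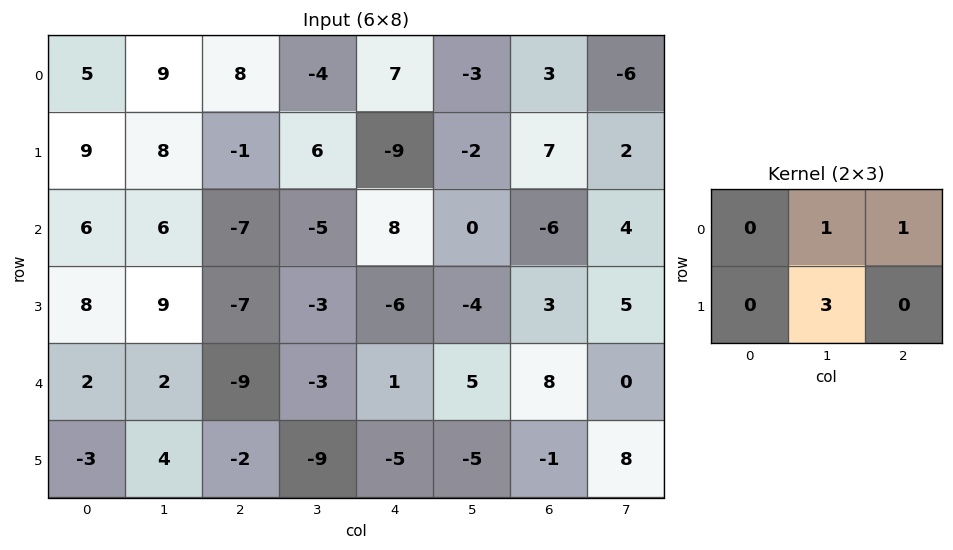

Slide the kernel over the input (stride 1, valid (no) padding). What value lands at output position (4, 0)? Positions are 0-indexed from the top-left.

5

The receptive field on the input at this output position is [2 2 -9 / -3 4 -2]. Elementwise product with the kernel and sum: 2·1 + -9·1 + 4·3.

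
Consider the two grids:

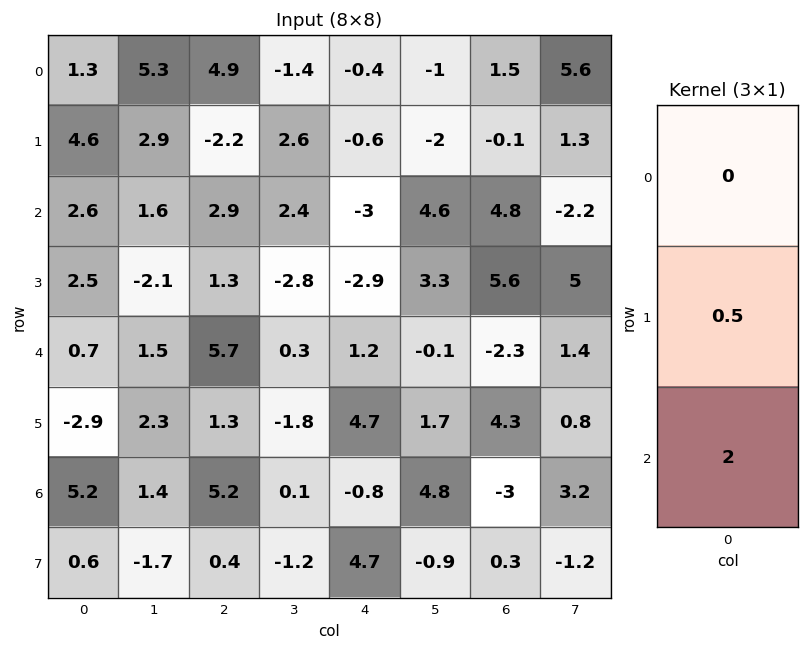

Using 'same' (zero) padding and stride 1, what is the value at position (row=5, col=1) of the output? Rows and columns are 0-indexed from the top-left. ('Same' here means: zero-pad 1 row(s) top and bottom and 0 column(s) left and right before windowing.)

The receptive field on the zero-padded input at this output position is [1.5 / 2.3 / 1.4]. Elementwise product with the kernel and sum: 2.3·0.5 + 1.4·2.

3.95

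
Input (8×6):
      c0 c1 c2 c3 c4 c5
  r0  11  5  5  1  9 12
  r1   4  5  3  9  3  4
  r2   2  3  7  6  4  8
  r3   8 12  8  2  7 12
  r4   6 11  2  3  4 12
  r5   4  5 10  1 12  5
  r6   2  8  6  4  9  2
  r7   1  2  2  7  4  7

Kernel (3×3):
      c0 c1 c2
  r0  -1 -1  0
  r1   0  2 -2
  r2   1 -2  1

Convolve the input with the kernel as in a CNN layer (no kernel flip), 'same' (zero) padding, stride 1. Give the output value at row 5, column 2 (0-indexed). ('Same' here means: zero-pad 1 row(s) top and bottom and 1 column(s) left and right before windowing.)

5

The receptive field on the zero-padded input at this output position is [11 2 3 / 5 10 1 / 8 6 4]. Elementwise product with the kernel and sum: 11·-1 + 2·-1 + 10·2 + 1·-2 + 8·1 + 6·-2 + 4·1.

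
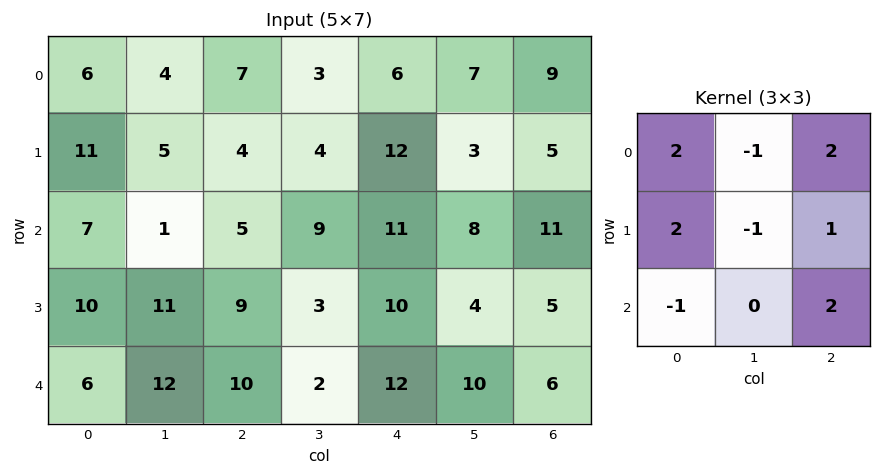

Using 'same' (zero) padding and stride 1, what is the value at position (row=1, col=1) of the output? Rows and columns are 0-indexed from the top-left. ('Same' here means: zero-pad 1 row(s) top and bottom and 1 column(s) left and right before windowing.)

46

The receptive field on the zero-padded input at this output position is [6 4 7 / 11 5 4 / 7 1 5]. Elementwise product with the kernel and sum: 6·2 + 4·-1 + 7·2 + 11·2 + 5·-1 + 4·1 + 7·-1 + 5·2.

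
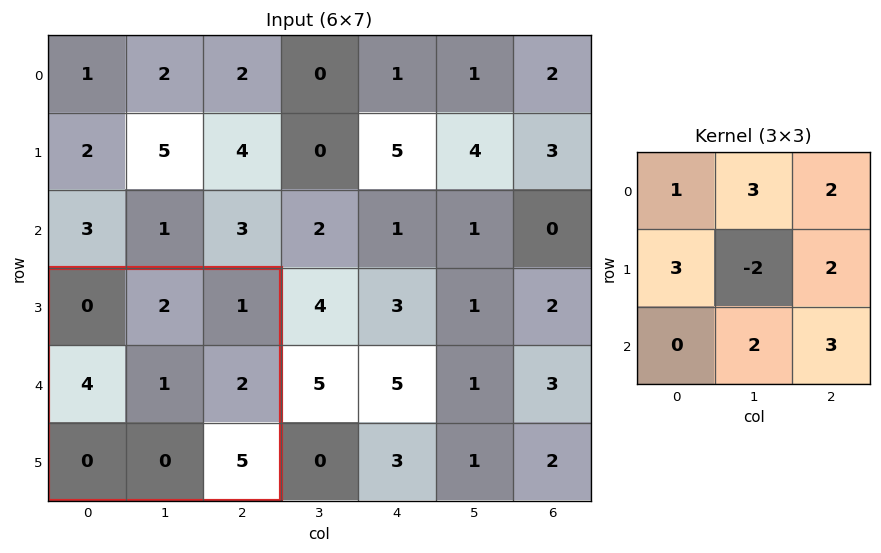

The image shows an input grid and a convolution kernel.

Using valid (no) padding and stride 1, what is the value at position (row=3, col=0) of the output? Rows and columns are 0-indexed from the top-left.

37

The receptive field on the input at this output position is [0 2 1 / 4 1 2 / 0 0 5]. Elementwise product with the kernel and sum: 0·1 + 2·3 + 1·2 + 4·3 + 1·-2 + 2·2 + 0·2 + 5·3.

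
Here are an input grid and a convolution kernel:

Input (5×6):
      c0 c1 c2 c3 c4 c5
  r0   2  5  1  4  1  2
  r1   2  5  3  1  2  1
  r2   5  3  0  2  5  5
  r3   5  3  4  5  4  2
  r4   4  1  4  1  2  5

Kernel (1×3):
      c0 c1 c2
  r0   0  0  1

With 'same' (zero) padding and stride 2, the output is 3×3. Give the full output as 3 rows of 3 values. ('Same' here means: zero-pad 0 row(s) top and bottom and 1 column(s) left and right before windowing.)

5 4 2
3 2 5
1 1 5

Output[0,0]: The receptive field on the zero-padded input at this output position is [0 2 5]. Elementwise product with the kernel and sum: 5·1.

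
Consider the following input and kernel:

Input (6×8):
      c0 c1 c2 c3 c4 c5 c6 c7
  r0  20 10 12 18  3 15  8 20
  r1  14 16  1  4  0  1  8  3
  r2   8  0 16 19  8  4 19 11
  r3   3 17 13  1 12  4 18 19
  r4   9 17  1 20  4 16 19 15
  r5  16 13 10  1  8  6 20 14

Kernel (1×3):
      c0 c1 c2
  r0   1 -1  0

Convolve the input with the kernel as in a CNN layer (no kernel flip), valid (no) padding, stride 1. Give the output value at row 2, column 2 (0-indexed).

-3

The receptive field on the input at this output position is [16 19 8]. Elementwise product with the kernel and sum: 16·1 + 19·-1.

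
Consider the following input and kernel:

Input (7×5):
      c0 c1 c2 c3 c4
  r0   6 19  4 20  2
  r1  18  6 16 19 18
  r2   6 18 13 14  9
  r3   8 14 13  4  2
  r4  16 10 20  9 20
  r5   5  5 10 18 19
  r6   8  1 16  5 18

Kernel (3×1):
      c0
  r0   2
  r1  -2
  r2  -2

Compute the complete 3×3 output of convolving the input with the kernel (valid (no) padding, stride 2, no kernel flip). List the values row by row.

-36 -50 -50
-36 -40 -26
6 -12 -34

Output[0,0]: The receptive field on the input at this output position is [6 / 18 / 6]. Elementwise product with the kernel and sum: 6·2 + 18·-2 + 6·-2.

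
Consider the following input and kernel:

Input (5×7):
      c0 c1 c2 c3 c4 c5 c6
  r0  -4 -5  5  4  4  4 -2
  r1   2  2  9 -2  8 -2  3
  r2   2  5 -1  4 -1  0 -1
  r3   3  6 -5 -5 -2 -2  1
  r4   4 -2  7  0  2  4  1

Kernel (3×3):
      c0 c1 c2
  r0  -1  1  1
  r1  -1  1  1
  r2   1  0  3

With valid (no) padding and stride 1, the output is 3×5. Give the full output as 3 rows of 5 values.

Output[0,0]: The receptive field on the input at this output position is [-4 -5 5 / 2 2 9 / 2 5 -1]. Elementwise product with the kernel and sum: -4·-1 + -5·1 + 5·1 + 2·-1 + 2·1 + 9·1 + 2·1 + -1·3.

12 36 -4 16 -13
-1 -6 -10 -8 -6
25 -20 15 8 6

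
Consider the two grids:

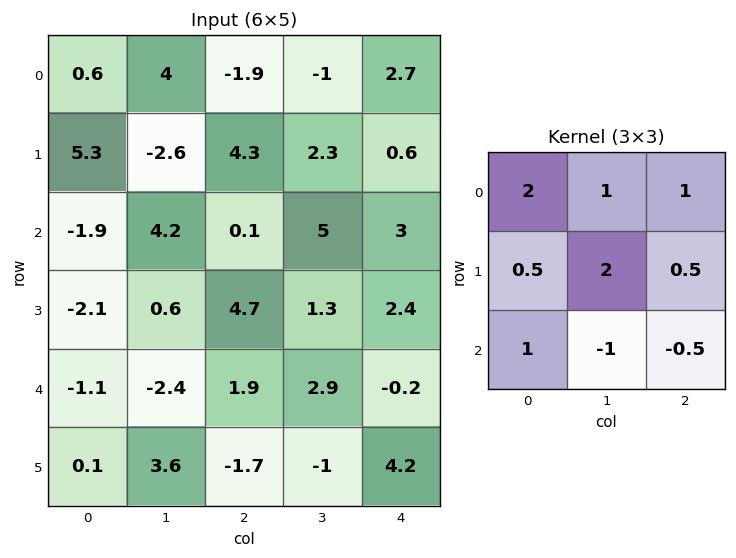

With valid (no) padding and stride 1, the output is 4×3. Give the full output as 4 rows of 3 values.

-3.25 15.15 -1.45
14.75 1.45 25.25
3.35 18.1 13.45
-5.95 17.05 16.95

Output[0,0]: The receptive field on the input at this output position is [0.6 4 -1.9 / 5.3 -2.6 4.3 / -1.9 4.2 0.1]. Elementwise product with the kernel and sum: 0.6·2 + 4·1 + -1.9·1 + 5.3·0.5 + -2.6·2 + 4.3·0.5 + -1.9·1 + 4.2·-1 + 0.1·-0.5.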